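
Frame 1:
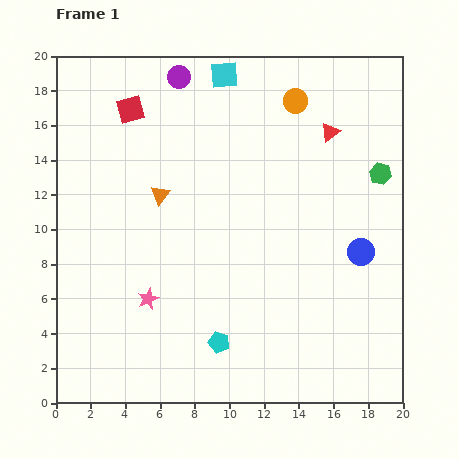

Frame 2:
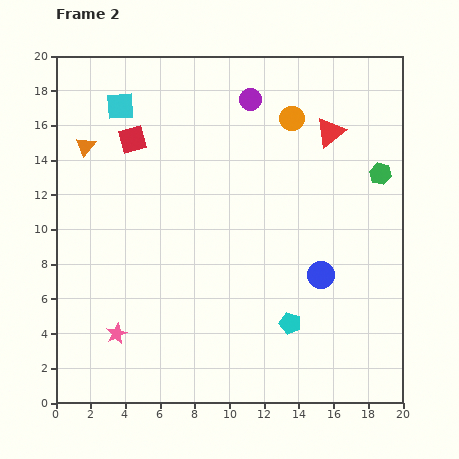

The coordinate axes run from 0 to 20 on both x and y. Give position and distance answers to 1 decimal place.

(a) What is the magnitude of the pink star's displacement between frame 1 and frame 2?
2.7

The pink star moved from (5.3, 6.0) to (3.5, 4.0), a distance of √(1.8² + 2.0²) ≈ 2.7.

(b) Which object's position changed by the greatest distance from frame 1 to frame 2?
the cyan square

(moved 6.3; next 5.1)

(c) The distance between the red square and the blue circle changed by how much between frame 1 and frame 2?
-2.2

Distance in frame 1: 15.6. Distance in frame 2: 13.4.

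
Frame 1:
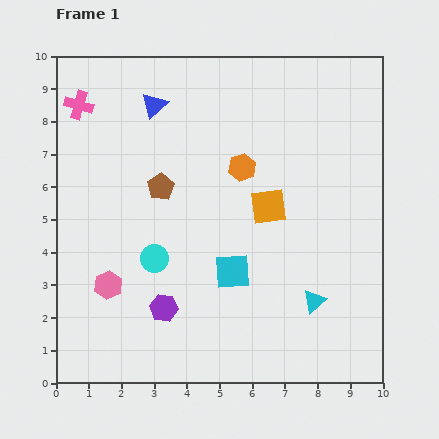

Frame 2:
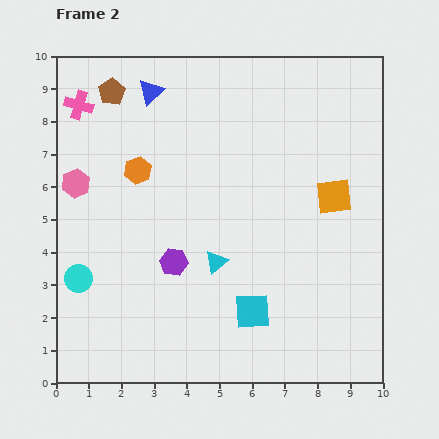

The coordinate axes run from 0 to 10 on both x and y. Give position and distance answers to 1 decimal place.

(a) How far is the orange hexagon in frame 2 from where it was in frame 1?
3.2

The orange hexagon moved from (5.7, 6.6) to (2.5, 6.5), a distance of √(3.2² + 0.1²) ≈ 3.2.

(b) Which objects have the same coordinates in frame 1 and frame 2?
the pink cross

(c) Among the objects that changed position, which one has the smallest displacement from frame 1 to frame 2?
the blue triangle

(moved 0.4)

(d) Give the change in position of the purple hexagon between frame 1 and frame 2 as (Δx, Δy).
(0.3, 1.4)

The purple hexagon was at (3.3, 2.3) in frame 1 and (3.6, 3.7) in frame 2.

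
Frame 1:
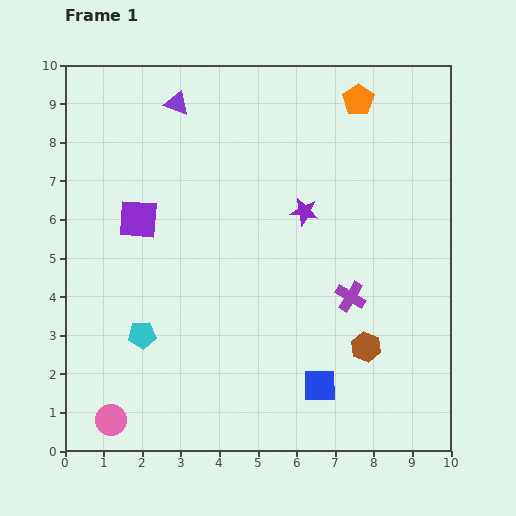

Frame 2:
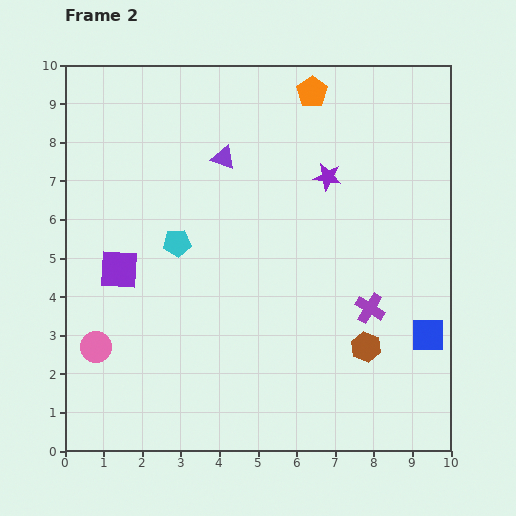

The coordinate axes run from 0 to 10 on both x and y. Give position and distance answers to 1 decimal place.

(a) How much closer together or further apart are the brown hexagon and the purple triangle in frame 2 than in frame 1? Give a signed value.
-1.9

Distance in frame 1: 8.0. Distance in frame 2: 6.1.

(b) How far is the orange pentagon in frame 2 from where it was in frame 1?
1.2

The orange pentagon moved from (7.6, 9.1) to (6.4, 9.3), a distance of √(1.2² + 0.2²) ≈ 1.2.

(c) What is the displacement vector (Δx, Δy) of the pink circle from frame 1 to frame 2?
(-0.4, 1.9)

The pink circle was at (1.2, 0.8) in frame 1 and (0.8, 2.7) in frame 2.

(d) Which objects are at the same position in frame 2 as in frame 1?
the brown hexagon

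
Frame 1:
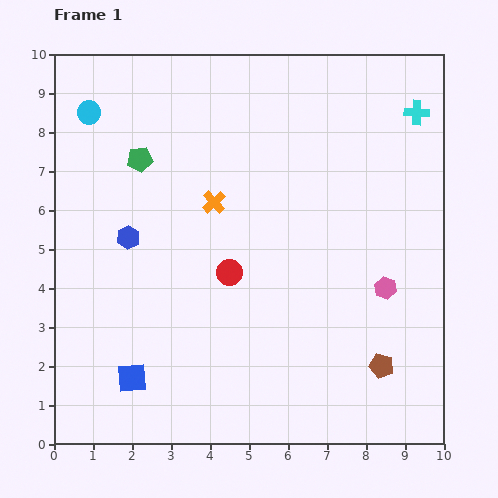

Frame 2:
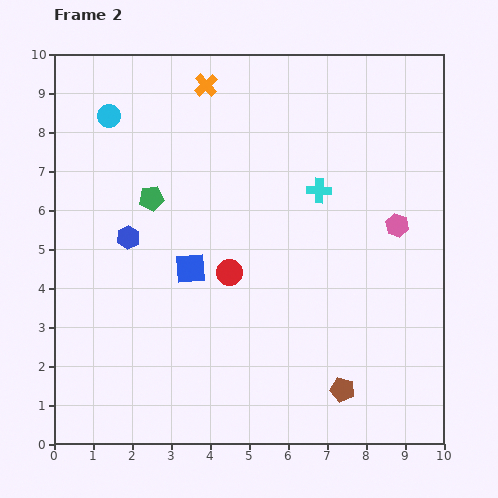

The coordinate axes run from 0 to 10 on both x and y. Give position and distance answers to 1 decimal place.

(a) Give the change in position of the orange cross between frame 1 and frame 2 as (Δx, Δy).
(-0.2, 3.0)

The orange cross was at (4.1, 6.2) in frame 1 and (3.9, 9.2) in frame 2.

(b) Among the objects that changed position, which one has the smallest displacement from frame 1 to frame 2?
the cyan circle

(moved 0.5)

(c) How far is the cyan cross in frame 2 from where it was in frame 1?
3.2

The cyan cross moved from (9.3, 8.5) to (6.8, 6.5), a distance of √(2.5² + 2.0²) ≈ 3.2.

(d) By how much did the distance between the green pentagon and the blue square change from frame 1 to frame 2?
-3.5

Distance in frame 1: 5.6. Distance in frame 2: 2.1.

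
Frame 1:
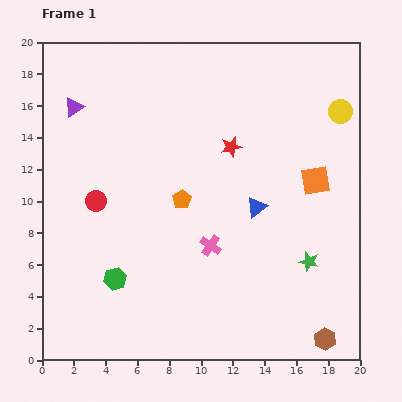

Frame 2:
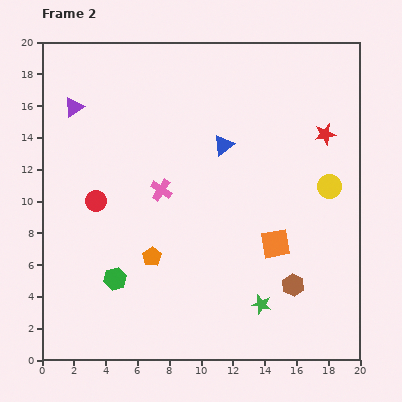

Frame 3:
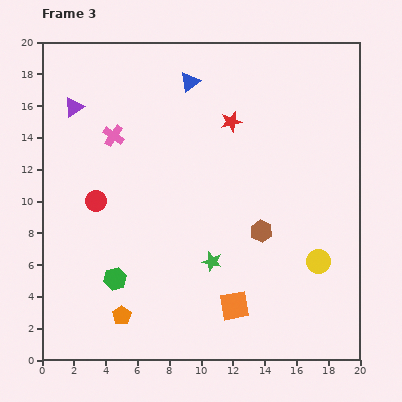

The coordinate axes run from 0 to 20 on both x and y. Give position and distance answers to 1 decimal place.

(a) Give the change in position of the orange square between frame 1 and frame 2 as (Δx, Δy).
(-2.5, -4.0)

The orange square was at (17.2, 11.3) in frame 1 and (14.7, 7.3) in frame 2.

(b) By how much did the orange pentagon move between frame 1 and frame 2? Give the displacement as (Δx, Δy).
(-1.9, -3.6)

The orange pentagon was at (8.8, 10.1) in frame 1 and (6.9, 6.5) in frame 2.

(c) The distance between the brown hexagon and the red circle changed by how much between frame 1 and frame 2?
-3.3

Distance in frame 1: 16.8. Distance in frame 2: 13.5.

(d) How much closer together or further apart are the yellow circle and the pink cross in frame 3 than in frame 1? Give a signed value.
+3.4

Distance in frame 1: 11.7. Distance in frame 3: 15.1.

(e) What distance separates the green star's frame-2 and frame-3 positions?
4.1

The green star moved from (13.8, 3.5) to (10.7, 6.2), a distance of √(3.1² + 2.7²) ≈ 4.1.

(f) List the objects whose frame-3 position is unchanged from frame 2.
the green hexagon, the purple triangle, the red circle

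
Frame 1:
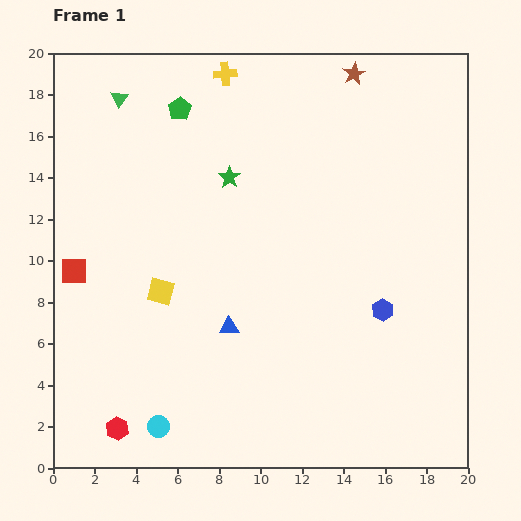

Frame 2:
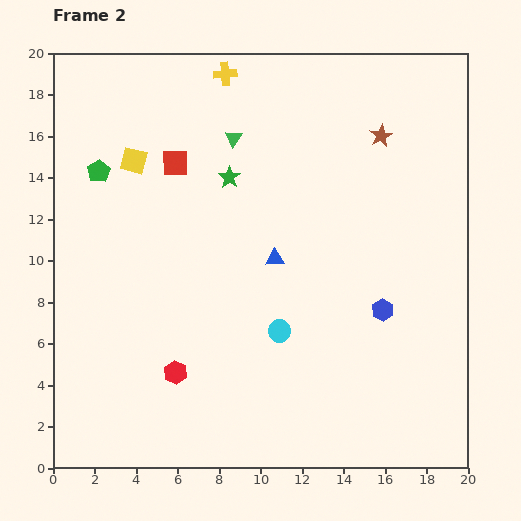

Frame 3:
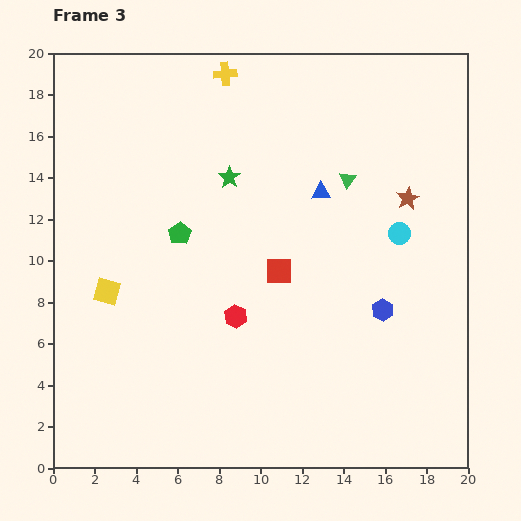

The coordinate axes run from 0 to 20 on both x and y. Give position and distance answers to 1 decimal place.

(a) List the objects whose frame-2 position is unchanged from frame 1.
the yellow cross, the green star, the blue hexagon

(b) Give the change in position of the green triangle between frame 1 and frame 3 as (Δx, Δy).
(11.0, -3.9)

The green triangle was at (3.2, 17.8) in frame 1 and (14.2, 13.9) in frame 3.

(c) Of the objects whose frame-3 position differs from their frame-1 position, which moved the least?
the yellow square

(moved 2.6)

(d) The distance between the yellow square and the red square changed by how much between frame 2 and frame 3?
+6.4

Distance in frame 2: 2.0. Distance in frame 3: 8.4.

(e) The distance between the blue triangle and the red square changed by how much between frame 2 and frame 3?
-2.3

Distance in frame 2: 6.6. Distance in frame 3: 4.3.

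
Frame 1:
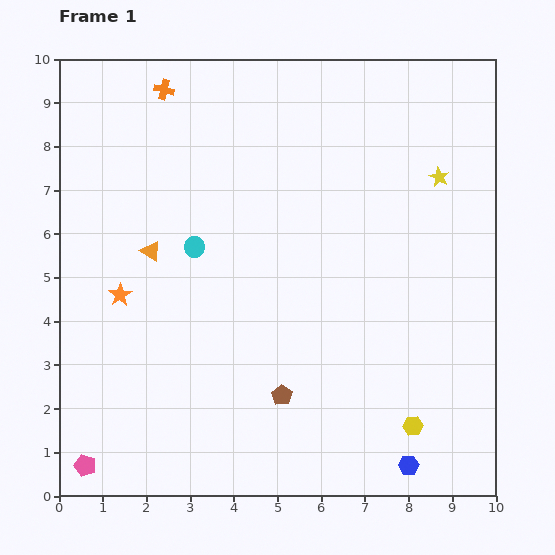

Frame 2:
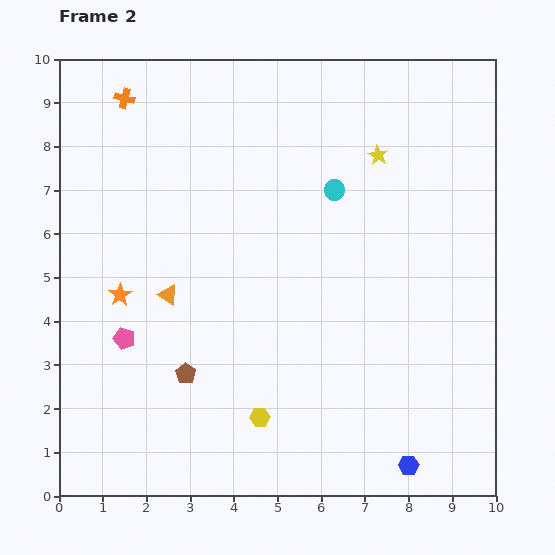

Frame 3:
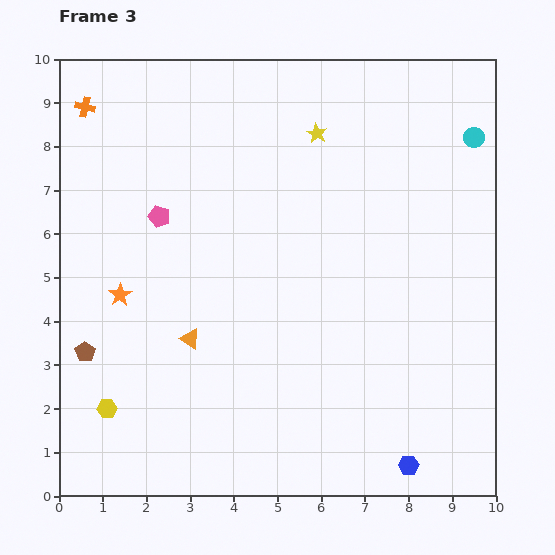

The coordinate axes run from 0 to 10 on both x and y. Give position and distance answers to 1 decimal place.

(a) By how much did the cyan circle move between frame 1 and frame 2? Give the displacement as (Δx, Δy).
(3.2, 1.3)

The cyan circle was at (3.1, 5.7) in frame 1 and (6.3, 7.0) in frame 2.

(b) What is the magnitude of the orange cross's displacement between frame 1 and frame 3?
1.8

The orange cross moved from (2.4, 9.3) to (0.6, 8.9), a distance of √(1.8² + 0.4²) ≈ 1.8.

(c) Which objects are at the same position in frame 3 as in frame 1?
the blue hexagon, the orange star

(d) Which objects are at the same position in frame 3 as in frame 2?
the blue hexagon, the orange star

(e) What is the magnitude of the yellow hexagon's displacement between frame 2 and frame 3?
3.5

The yellow hexagon moved from (4.6, 1.8) to (1.1, 2.0), a distance of √(3.5² + 0.2²) ≈ 3.5.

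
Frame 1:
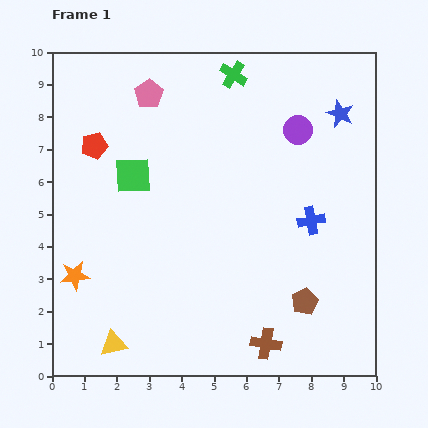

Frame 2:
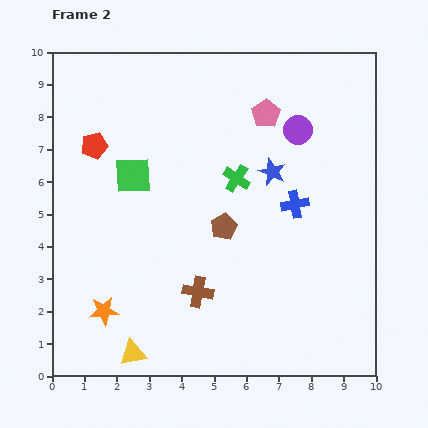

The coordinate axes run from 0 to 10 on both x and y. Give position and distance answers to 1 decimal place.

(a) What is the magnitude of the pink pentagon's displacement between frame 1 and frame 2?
3.6

The pink pentagon moved from (3.0, 8.7) to (6.6, 8.1), a distance of √(3.6² + 0.6²) ≈ 3.6.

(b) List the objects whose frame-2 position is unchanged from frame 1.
the red pentagon, the purple circle, the green square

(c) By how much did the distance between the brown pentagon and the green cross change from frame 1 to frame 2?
-5.7

Distance in frame 1: 7.3. Distance in frame 2: 1.6.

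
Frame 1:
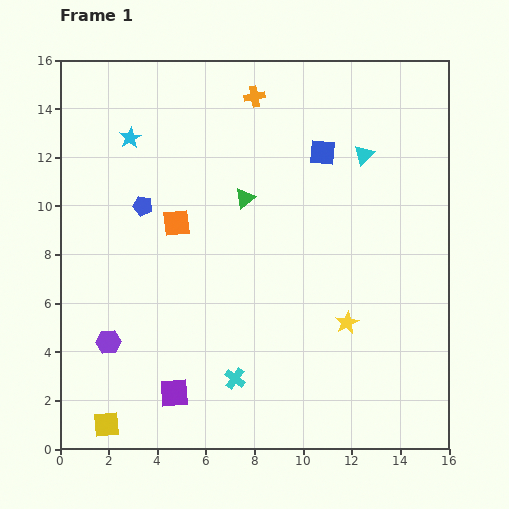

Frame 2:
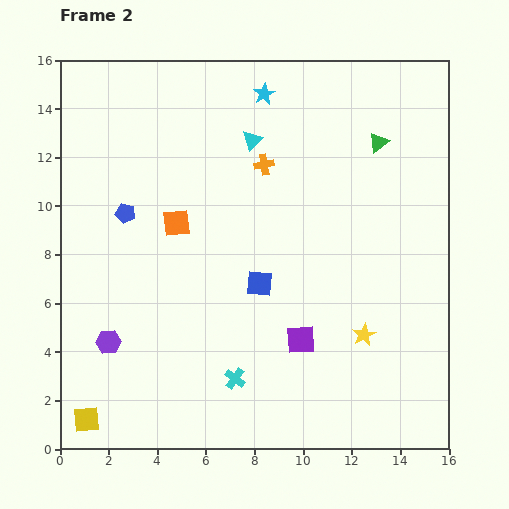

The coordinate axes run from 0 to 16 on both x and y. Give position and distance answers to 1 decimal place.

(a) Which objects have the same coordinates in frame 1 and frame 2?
the cyan cross, the orange square, the purple hexagon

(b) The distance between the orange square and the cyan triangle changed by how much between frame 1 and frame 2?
-3.6

Distance in frame 1: 8.2. Distance in frame 2: 4.6.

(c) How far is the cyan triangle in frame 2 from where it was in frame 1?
4.6

The cyan triangle moved from (12.5, 12.1) to (7.9, 12.7), a distance of √(4.6² + 0.6²) ≈ 4.6.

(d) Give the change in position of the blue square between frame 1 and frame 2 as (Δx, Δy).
(-2.6, -5.4)

The blue square was at (10.8, 12.2) in frame 1 and (8.2, 6.8) in frame 2.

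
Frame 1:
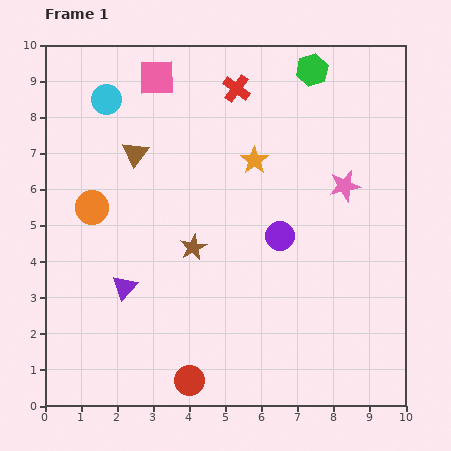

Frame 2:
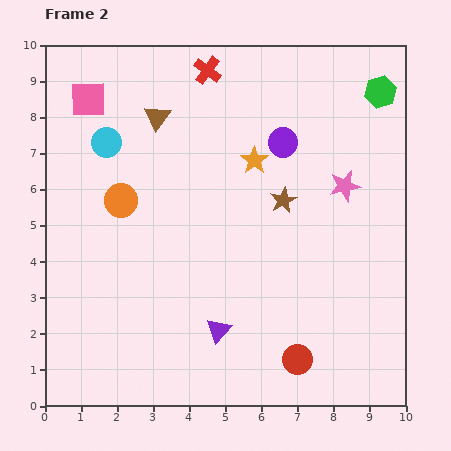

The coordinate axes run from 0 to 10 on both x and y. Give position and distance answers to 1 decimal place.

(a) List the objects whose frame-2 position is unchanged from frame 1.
the orange star, the pink star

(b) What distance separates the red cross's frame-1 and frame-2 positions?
0.9

The red cross moved from (5.3, 8.8) to (4.5, 9.3), a distance of √(0.8² + 0.5²) ≈ 0.9.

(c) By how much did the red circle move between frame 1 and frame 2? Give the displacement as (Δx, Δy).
(3.0, 0.6)

The red circle was at (4.0, 0.7) in frame 1 and (7.0, 1.3) in frame 2.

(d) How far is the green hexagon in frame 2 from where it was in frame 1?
2.0

The green hexagon moved from (7.4, 9.3) to (9.3, 8.7), a distance of √(1.9² + 0.6²) ≈ 2.0.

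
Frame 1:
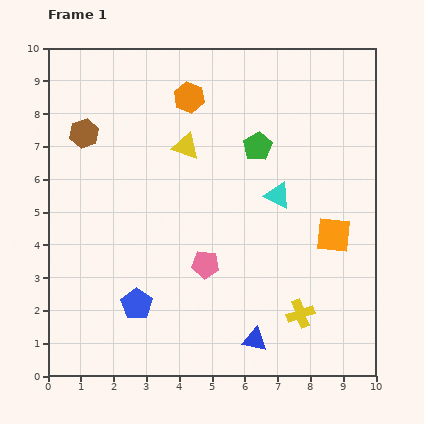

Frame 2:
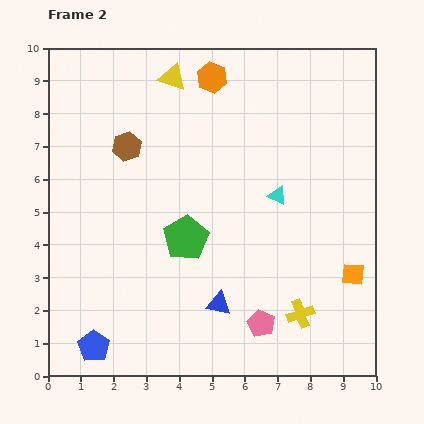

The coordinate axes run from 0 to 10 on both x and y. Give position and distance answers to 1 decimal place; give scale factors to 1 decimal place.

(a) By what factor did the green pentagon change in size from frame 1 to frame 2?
1.6×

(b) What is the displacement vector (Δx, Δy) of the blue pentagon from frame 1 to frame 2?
(-1.3, -1.3)

The blue pentagon was at (2.7, 2.2) in frame 1 and (1.4, 0.9) in frame 2.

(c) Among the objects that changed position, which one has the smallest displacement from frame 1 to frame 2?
the orange hexagon

(moved 0.9)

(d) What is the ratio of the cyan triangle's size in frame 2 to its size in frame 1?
0.7×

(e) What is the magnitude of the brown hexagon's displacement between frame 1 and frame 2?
1.4

The brown hexagon moved from (1.1, 7.4) to (2.4, 7.0), a distance of √(1.3² + 0.4²) ≈ 1.4.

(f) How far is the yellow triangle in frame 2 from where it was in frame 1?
2.1

The yellow triangle moved from (4.2, 7.0) to (3.8, 9.1), a distance of √(0.4² + 2.1²) ≈ 2.1.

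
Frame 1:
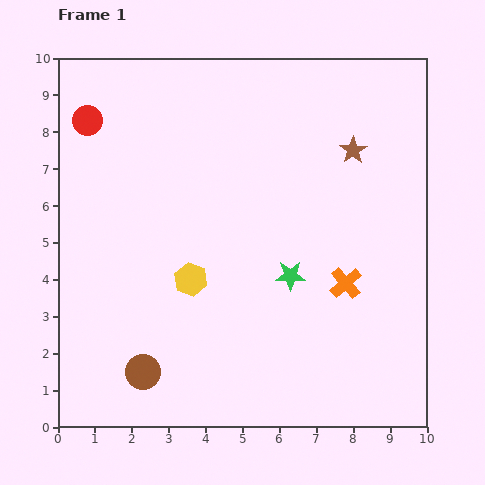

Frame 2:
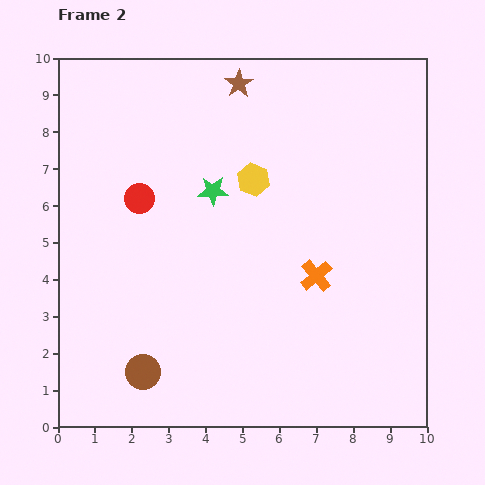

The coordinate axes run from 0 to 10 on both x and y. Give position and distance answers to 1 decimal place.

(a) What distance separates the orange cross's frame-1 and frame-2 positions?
0.8

The orange cross moved from (7.8, 3.9) to (7.0, 4.1), a distance of √(0.8² + 0.2²) ≈ 0.8.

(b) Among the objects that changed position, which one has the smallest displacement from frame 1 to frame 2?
the orange cross

(moved 0.8)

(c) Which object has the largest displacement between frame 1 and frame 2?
the brown star

(moved 3.6; next 3.2)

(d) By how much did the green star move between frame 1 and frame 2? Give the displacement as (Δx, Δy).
(-2.1, 2.3)

The green star was at (6.3, 4.1) in frame 1 and (4.2, 6.4) in frame 2.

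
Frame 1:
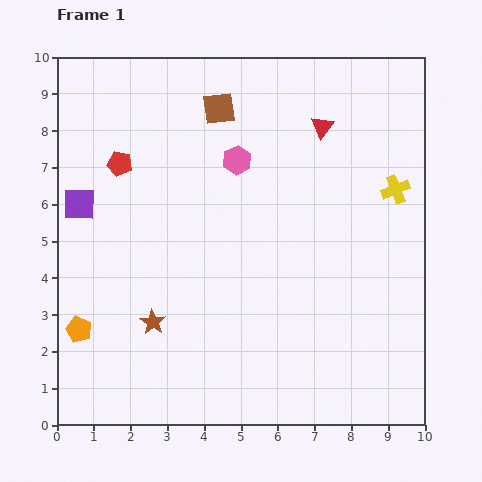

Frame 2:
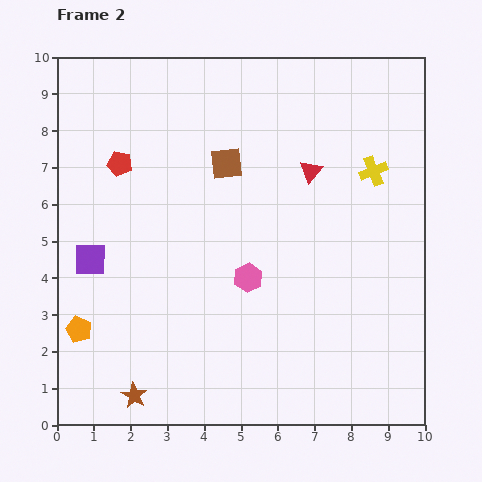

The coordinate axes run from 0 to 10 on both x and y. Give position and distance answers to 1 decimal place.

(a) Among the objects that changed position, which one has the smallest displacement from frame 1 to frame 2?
the yellow cross

(moved 0.8)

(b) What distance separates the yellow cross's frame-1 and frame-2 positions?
0.8

The yellow cross moved from (9.2, 6.4) to (8.6, 6.9), a distance of √(0.6² + 0.5²) ≈ 0.8.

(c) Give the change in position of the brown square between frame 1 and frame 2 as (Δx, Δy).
(0.2, -1.5)

The brown square was at (4.4, 8.6) in frame 1 and (4.6, 7.1) in frame 2.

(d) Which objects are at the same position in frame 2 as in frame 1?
the red pentagon, the orange pentagon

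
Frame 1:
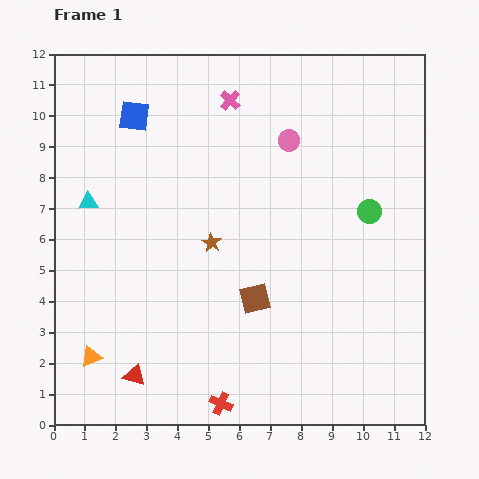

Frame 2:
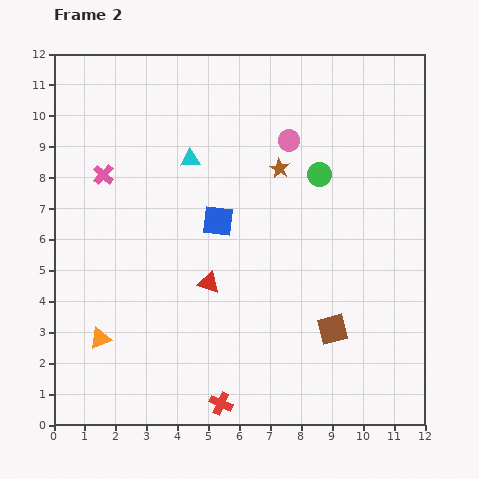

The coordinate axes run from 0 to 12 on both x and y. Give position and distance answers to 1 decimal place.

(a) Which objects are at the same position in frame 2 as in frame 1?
the red cross, the pink circle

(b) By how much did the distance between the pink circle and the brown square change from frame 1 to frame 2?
+1.1

Distance in frame 1: 5.2. Distance in frame 2: 6.3.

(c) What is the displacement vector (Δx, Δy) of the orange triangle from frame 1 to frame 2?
(0.3, 0.6)

The orange triangle was at (1.2, 2.2) in frame 1 and (1.5, 2.8) in frame 2.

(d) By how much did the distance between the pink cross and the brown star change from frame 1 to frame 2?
+1.1

Distance in frame 1: 4.6. Distance in frame 2: 5.7.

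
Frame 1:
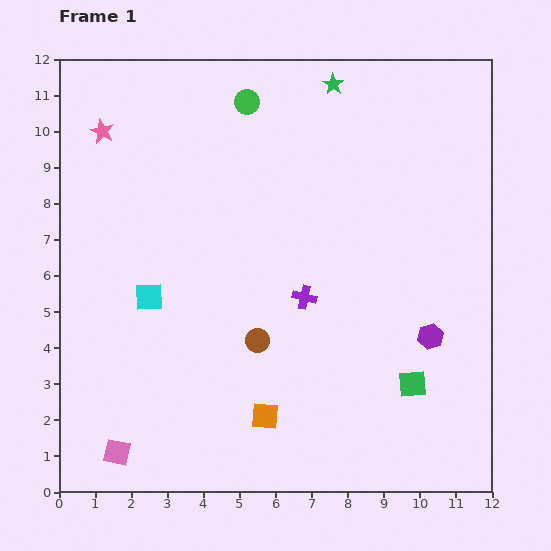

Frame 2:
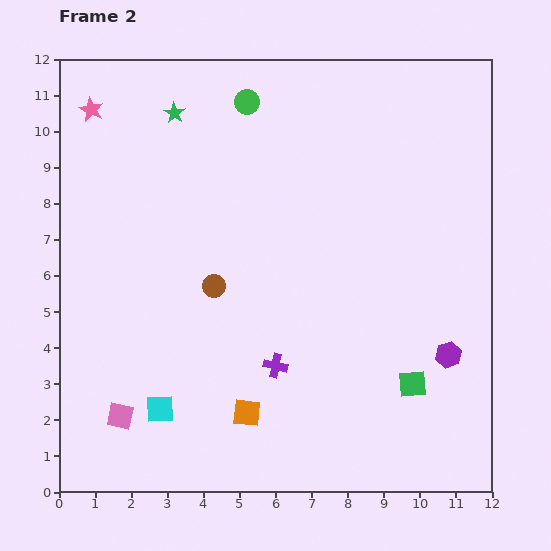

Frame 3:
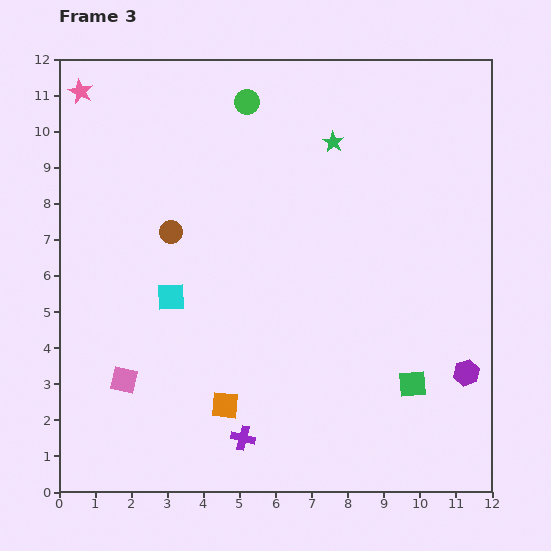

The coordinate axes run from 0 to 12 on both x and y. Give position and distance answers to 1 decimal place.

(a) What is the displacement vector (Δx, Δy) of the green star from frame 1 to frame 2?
(-4.4, -0.8)

The green star was at (7.6, 11.3) in frame 1 and (3.2, 10.5) in frame 2.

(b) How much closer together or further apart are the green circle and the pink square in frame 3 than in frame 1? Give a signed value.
-1.9

Distance in frame 1: 10.3. Distance in frame 3: 8.4.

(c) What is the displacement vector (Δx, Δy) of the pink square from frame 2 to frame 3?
(0.1, 1.0)

The pink square was at (1.7, 2.1) in frame 2 and (1.8, 3.1) in frame 3.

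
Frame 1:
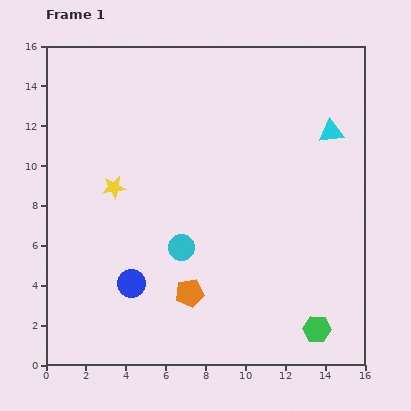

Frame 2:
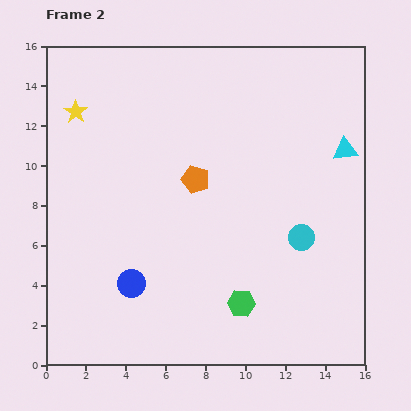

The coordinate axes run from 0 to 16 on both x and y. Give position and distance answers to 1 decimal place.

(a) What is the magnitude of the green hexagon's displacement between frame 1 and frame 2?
4.0

The green hexagon moved from (13.6, 1.8) to (9.8, 3.1), a distance of √(3.8² + 1.3²) ≈ 4.0.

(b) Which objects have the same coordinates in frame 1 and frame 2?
the blue circle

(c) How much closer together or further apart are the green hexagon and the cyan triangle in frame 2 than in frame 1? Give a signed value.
-0.6

Distance in frame 1: 9.9. Distance in frame 2: 9.3.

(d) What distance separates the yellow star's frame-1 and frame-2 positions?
4.2

The yellow star moved from (3.4, 8.9) to (1.5, 12.7), a distance of √(1.9² + 3.8²) ≈ 4.2.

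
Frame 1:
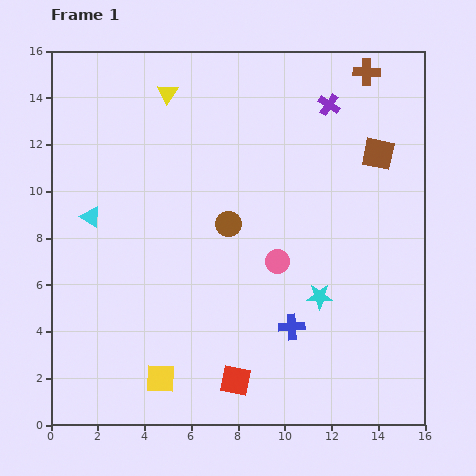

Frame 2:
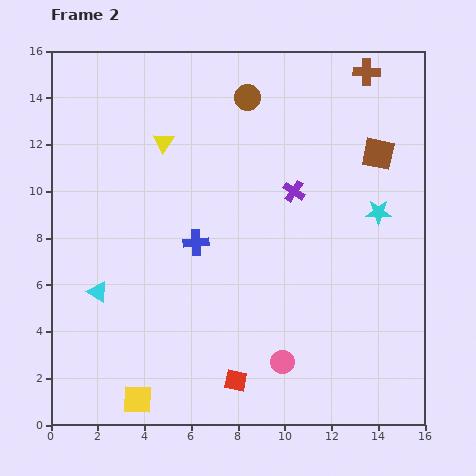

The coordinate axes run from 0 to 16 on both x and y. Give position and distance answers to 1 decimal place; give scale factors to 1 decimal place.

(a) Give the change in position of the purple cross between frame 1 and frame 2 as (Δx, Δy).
(-1.5, -3.7)

The purple cross was at (11.9, 13.7) in frame 1 and (10.4, 10.0) in frame 2.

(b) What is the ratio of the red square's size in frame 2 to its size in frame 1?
0.7×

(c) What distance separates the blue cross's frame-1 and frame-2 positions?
5.5

The blue cross moved from (10.3, 4.2) to (6.2, 7.8), a distance of √(4.1² + 3.6²) ≈ 5.5.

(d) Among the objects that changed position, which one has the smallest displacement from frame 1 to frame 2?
the yellow square

(moved 1.3)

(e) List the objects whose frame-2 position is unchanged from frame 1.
the red square, the brown square, the brown cross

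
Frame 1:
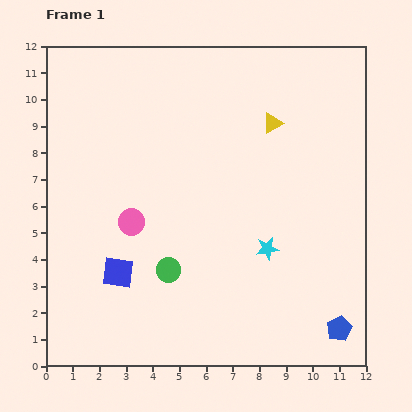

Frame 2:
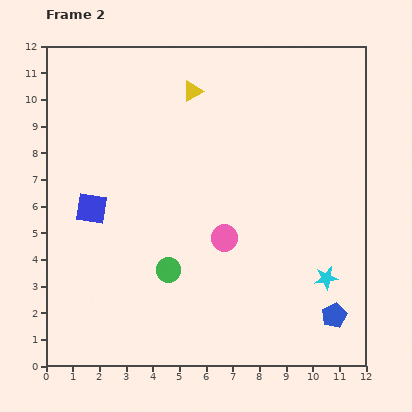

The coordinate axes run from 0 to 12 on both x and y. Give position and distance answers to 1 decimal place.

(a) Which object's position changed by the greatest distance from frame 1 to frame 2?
the pink circle

(moved 3.6; next 3.2)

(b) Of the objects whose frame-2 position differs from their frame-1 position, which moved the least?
the blue pentagon

(moved 0.5)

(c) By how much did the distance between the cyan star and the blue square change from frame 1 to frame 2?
+3.5

Distance in frame 1: 5.7. Distance in frame 2: 9.2.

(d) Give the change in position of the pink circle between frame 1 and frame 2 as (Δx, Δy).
(3.5, -0.6)

The pink circle was at (3.2, 5.4) in frame 1 and (6.7, 4.8) in frame 2.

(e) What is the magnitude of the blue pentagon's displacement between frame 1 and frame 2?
0.5

The blue pentagon moved from (11.0, 1.4) to (10.8, 1.9), a distance of √(0.2² + 0.5²) ≈ 0.5.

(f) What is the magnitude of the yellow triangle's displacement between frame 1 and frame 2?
3.2

The yellow triangle moved from (8.5, 9.1) to (5.5, 10.3), a distance of √(3.0² + 1.2²) ≈ 3.2.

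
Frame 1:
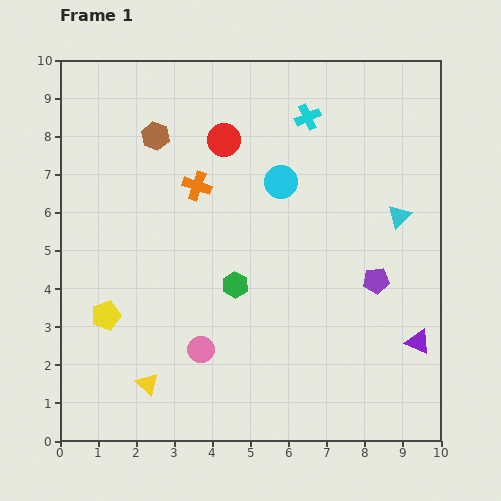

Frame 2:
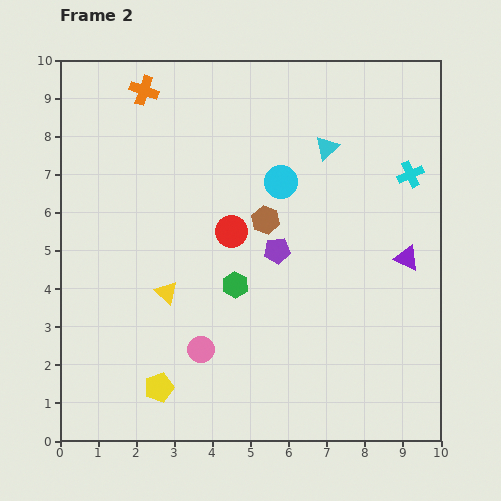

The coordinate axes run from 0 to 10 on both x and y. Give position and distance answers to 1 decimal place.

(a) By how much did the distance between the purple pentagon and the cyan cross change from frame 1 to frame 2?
-0.7

Distance in frame 1: 4.7. Distance in frame 2: 4.0.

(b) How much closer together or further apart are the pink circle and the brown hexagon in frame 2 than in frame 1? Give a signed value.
-1.9

Distance in frame 1: 5.7. Distance in frame 2: 3.8.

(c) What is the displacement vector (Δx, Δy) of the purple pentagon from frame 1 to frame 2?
(-2.6, 0.8)

The purple pentagon was at (8.3, 4.2) in frame 1 and (5.7, 5.0) in frame 2.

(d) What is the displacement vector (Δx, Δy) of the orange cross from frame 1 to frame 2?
(-1.4, 2.5)

The orange cross was at (3.6, 6.7) in frame 1 and (2.2, 9.2) in frame 2.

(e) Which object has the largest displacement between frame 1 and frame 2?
the brown hexagon

(moved 3.6; next 3.1)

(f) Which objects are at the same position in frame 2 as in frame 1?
the cyan circle, the pink circle, the green hexagon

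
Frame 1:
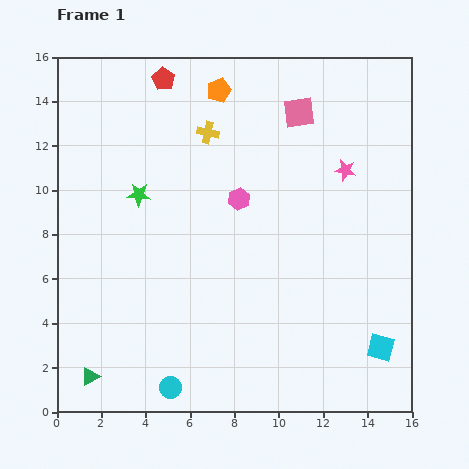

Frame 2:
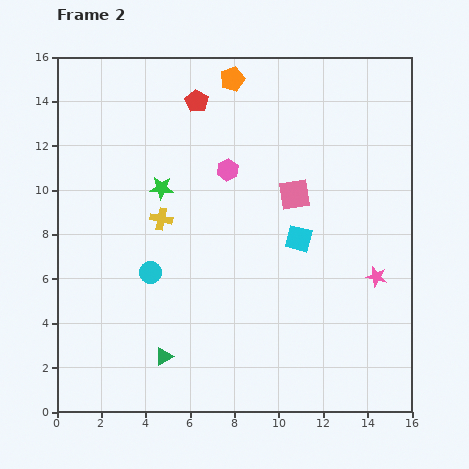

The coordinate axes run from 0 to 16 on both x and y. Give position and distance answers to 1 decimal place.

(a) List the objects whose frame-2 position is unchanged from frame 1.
none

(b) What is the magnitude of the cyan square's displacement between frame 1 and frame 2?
6.1

The cyan square moved from (14.6, 2.9) to (10.9, 7.8), a distance of √(3.7² + 4.9²) ≈ 6.1.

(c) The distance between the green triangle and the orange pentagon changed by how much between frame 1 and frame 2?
-1.2

Distance in frame 1: 14.1. Distance in frame 2: 12.9.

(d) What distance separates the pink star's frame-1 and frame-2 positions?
5.0

The pink star moved from (13.0, 10.9) to (14.4, 6.1), a distance of √(1.4² + 4.8²) ≈ 5.0.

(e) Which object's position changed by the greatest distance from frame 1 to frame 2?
the cyan square

(moved 6.1; next 5.3)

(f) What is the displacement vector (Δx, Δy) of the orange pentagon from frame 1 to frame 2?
(0.6, 0.5)

The orange pentagon was at (7.3, 14.5) in frame 1 and (7.9, 15.0) in frame 2.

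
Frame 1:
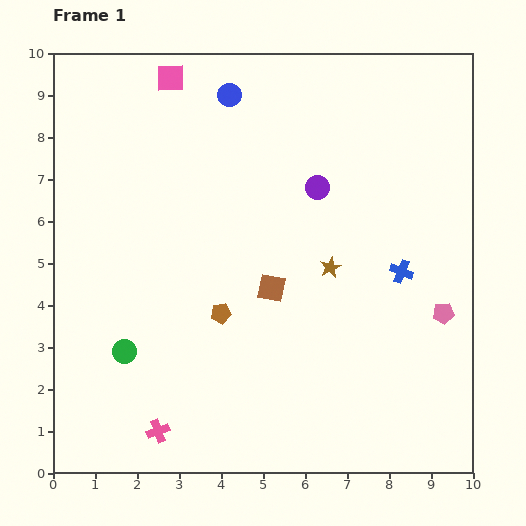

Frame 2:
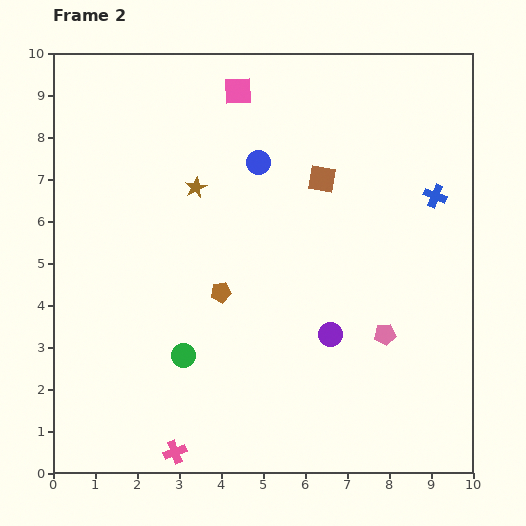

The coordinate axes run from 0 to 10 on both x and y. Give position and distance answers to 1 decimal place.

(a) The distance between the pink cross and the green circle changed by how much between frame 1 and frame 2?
+0.2

Distance in frame 1: 2.1. Distance in frame 2: 2.3.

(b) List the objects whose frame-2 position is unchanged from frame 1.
none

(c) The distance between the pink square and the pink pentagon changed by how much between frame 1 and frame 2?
-1.8

Distance in frame 1: 8.6. Distance in frame 2: 6.8.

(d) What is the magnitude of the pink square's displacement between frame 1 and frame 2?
1.6

The pink square moved from (2.8, 9.4) to (4.4, 9.1), a distance of √(1.6² + 0.3²) ≈ 1.6.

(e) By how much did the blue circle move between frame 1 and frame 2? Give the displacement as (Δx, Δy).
(0.7, -1.6)

The blue circle was at (4.2, 9.0) in frame 1 and (4.9, 7.4) in frame 2.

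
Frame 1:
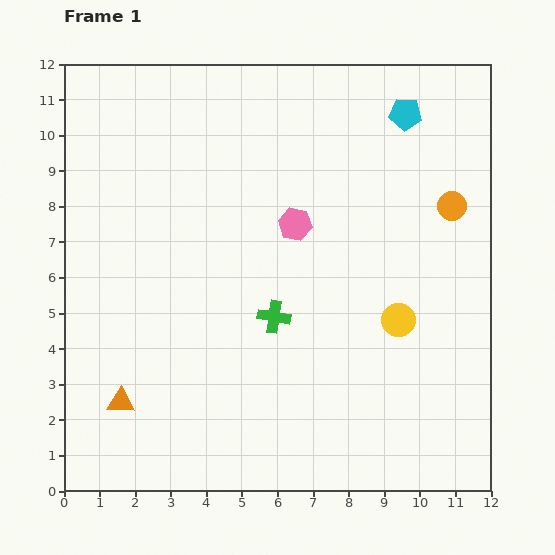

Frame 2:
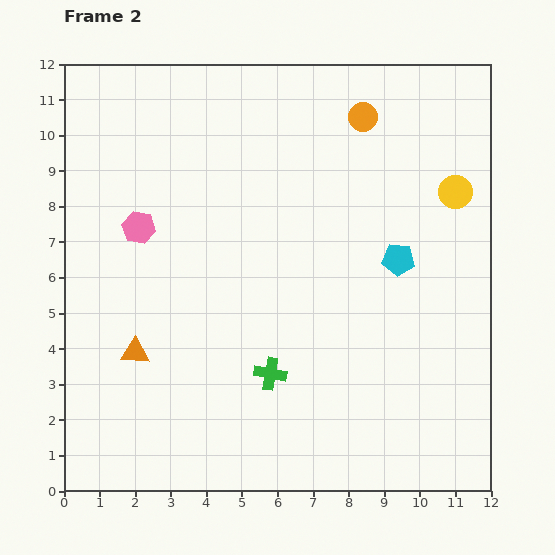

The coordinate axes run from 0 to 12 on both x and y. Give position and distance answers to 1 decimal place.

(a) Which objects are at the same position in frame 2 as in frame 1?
none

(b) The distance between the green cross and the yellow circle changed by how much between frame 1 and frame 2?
+3.8

Distance in frame 1: 3.5. Distance in frame 2: 7.3.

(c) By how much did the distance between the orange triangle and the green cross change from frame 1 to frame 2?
-1.1

Distance in frame 1: 4.9. Distance in frame 2: 3.8.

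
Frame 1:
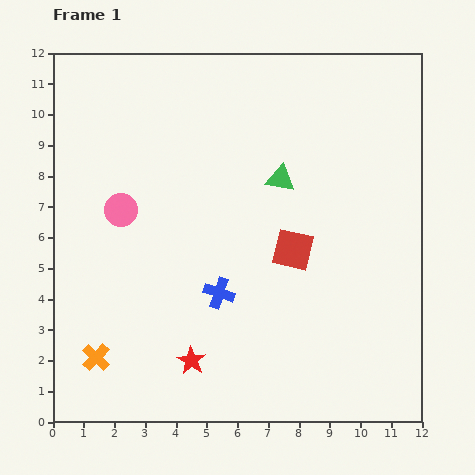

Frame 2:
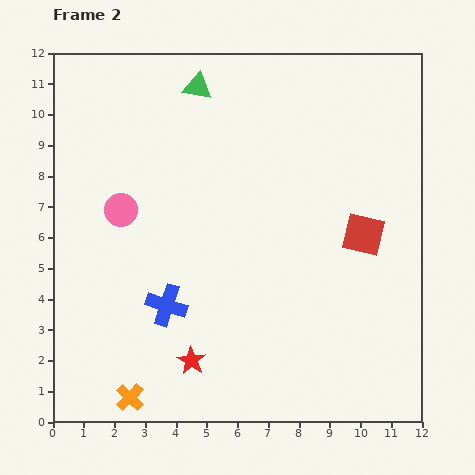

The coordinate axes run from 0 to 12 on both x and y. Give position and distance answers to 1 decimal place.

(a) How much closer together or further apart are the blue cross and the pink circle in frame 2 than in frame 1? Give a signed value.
-0.8

Distance in frame 1: 4.2. Distance in frame 2: 3.4.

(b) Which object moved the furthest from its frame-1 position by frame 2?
the green triangle

(moved 4.0; next 2.4)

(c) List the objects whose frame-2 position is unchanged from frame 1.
the red star, the pink circle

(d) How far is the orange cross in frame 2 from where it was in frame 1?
1.7

The orange cross moved from (1.4, 2.1) to (2.5, 0.8), a distance of √(1.1² + 1.3²) ≈ 1.7.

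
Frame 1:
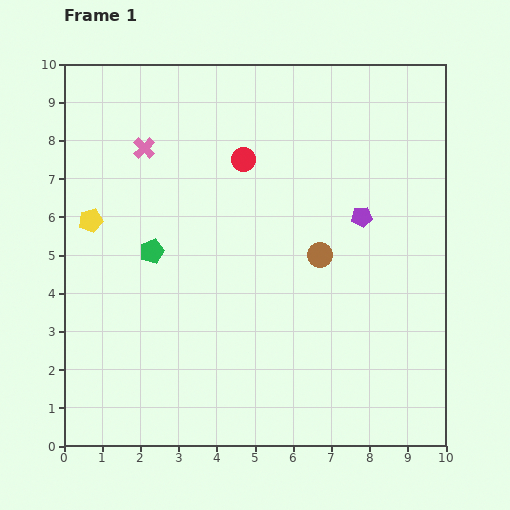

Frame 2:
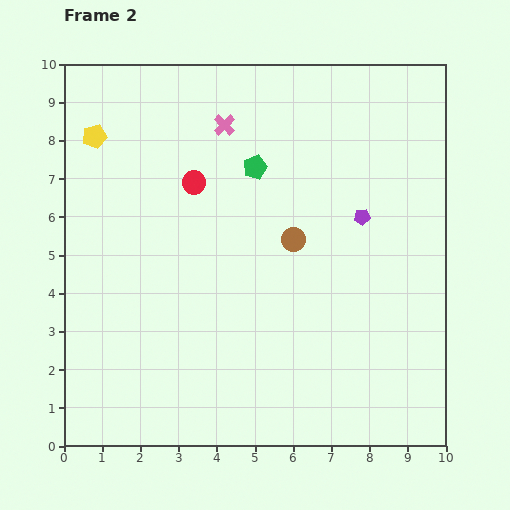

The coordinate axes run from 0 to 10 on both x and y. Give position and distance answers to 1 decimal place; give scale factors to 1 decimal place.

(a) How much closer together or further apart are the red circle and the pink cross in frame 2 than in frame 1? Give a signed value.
-0.9

Distance in frame 1: 2.6. Distance in frame 2: 1.7.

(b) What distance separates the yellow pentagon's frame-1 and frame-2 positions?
2.2

The yellow pentagon moved from (0.7, 5.9) to (0.8, 8.1), a distance of √(0.1² + 2.2²) ≈ 2.2.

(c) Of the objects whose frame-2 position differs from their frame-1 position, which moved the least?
the brown circle

(moved 0.8)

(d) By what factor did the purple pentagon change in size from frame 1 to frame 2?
0.8×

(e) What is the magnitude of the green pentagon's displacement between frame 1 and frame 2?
3.5

The green pentagon moved from (2.3, 5.1) to (5.0, 7.3), a distance of √(2.7² + 2.2²) ≈ 3.5.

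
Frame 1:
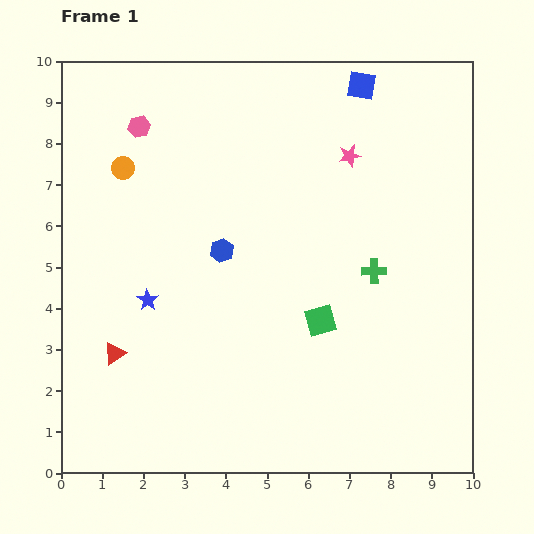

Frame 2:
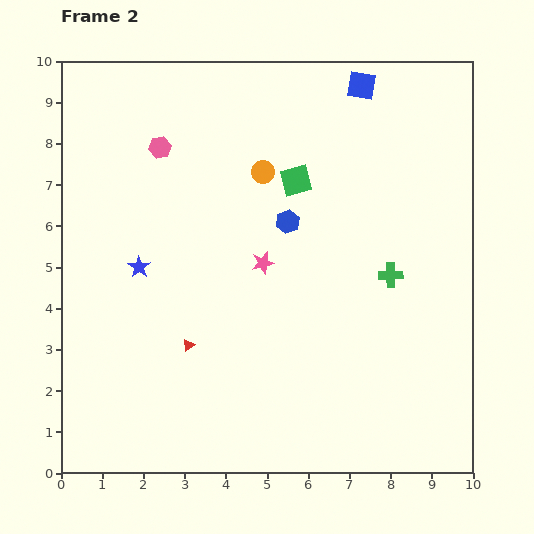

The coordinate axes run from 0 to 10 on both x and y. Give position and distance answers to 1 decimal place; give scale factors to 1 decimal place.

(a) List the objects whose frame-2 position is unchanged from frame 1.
the blue square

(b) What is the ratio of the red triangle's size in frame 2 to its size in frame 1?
0.6×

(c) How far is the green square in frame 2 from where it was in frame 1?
3.5

The green square moved from (6.3, 3.7) to (5.7, 7.1), a distance of √(0.6² + 3.4²) ≈ 3.5.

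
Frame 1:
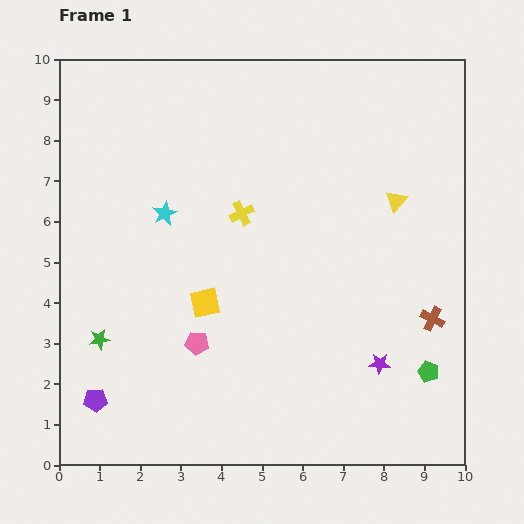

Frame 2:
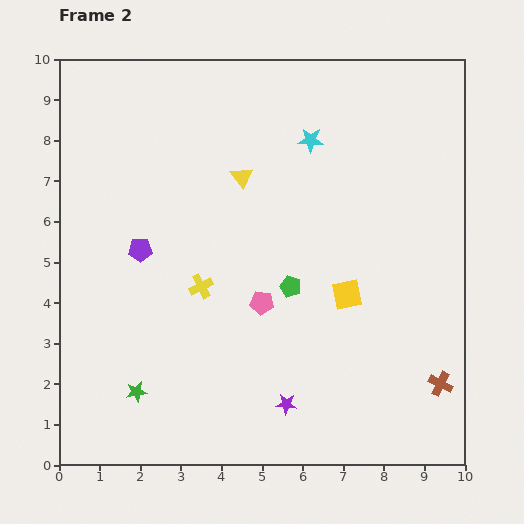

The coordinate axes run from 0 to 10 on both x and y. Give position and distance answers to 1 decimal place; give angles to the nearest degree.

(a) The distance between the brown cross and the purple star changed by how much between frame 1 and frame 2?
+2.1

Distance in frame 1: 1.7. Distance in frame 2: 3.8.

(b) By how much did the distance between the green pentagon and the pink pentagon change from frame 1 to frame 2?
-4.9

Distance in frame 1: 5.7. Distance in frame 2: 0.8.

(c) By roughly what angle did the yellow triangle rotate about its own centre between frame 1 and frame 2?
17° counter-clockwise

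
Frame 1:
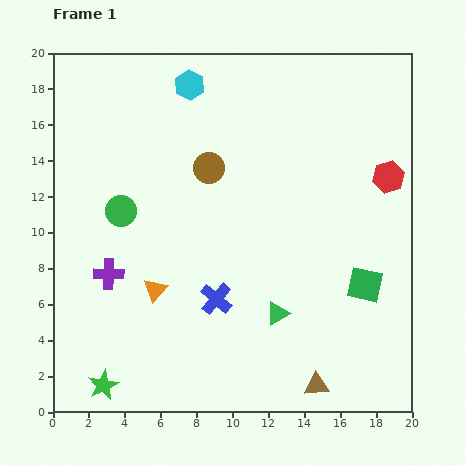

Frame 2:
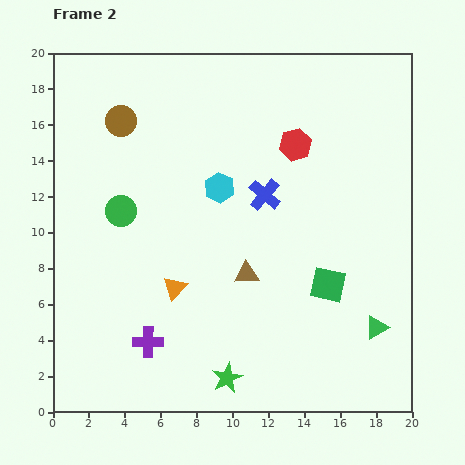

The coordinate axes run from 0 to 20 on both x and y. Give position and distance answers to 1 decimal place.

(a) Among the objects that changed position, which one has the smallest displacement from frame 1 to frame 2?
the orange triangle

(moved 1.1)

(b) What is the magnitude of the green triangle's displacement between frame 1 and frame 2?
5.6

The green triangle moved from (12.5, 5.5) to (18.0, 4.7), a distance of √(5.5² + 0.8²) ≈ 5.6.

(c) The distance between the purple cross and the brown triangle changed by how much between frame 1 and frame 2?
-6.5

Distance in frame 1: 13.2. Distance in frame 2: 6.7.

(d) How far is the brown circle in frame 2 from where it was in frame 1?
5.5

The brown circle moved from (8.7, 13.6) to (3.8, 16.2), a distance of √(4.9² + 2.6²) ≈ 5.5.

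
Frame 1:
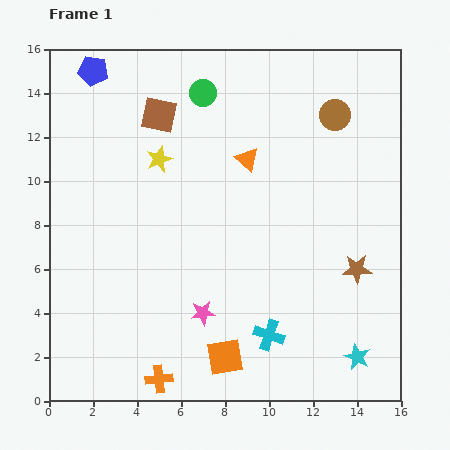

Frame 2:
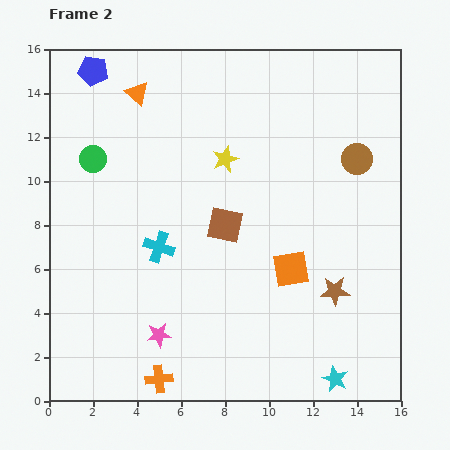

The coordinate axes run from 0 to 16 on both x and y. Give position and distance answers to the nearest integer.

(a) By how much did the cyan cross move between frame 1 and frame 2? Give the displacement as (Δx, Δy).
(-5, 4)

The cyan cross was at (10, 3) in frame 1 and (5, 7) in frame 2.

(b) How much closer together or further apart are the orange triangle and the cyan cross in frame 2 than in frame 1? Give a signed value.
-1

Distance in frame 1: 8. Distance in frame 2: 7.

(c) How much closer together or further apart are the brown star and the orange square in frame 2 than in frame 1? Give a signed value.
-5

Distance in frame 1: 7. Distance in frame 2: 2.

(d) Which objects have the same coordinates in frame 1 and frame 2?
the blue pentagon, the orange cross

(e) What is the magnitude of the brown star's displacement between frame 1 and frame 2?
1

The brown star moved from (14, 6) to (13, 5), a distance of √(1² + 1²) ≈ 1.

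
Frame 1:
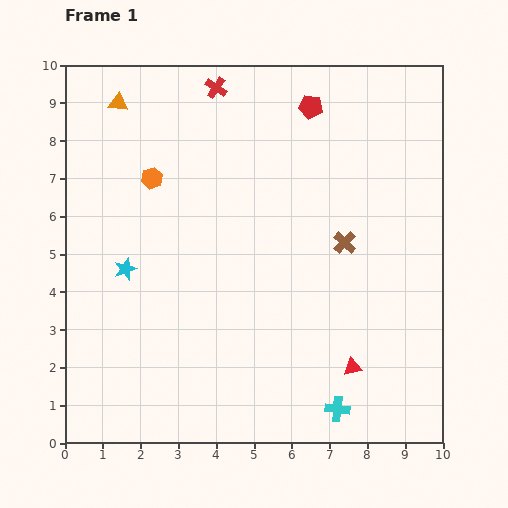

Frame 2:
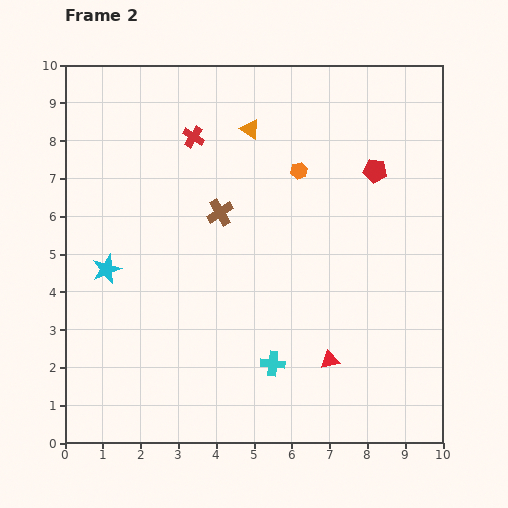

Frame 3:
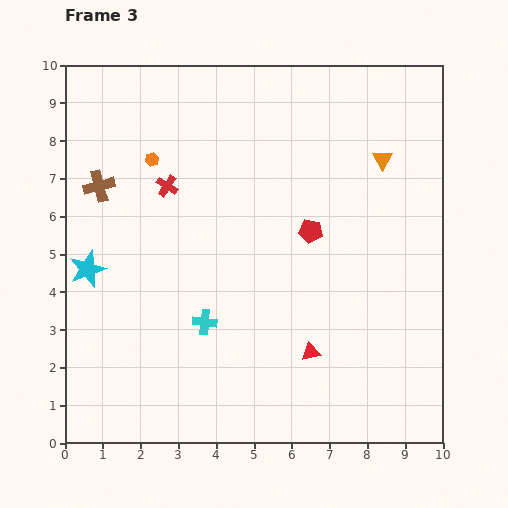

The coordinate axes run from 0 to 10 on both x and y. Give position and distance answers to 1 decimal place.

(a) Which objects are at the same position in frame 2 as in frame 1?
none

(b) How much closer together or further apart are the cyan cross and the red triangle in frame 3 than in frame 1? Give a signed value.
+1.7

Distance in frame 1: 1.2. Distance in frame 3: 2.9.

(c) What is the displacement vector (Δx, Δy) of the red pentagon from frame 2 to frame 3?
(-1.7, -1.6)

The red pentagon was at (8.2, 7.2) in frame 2 and (6.5, 5.6) in frame 3.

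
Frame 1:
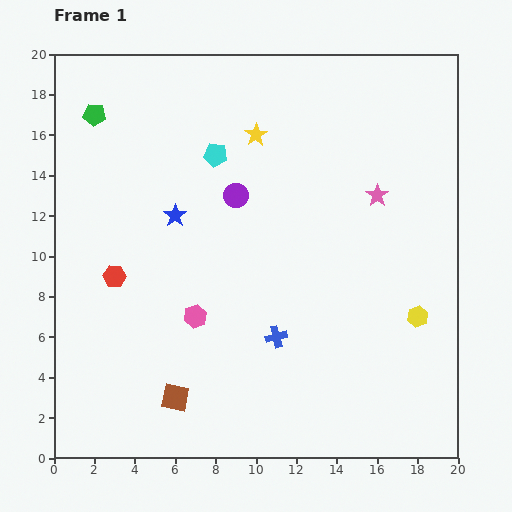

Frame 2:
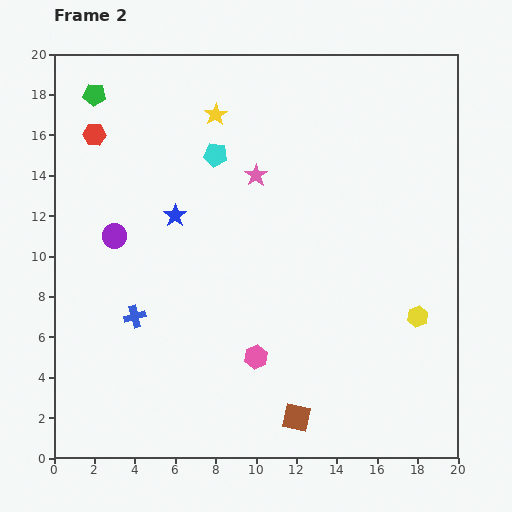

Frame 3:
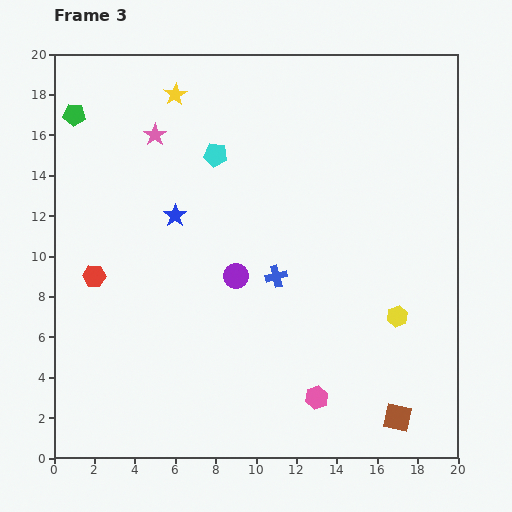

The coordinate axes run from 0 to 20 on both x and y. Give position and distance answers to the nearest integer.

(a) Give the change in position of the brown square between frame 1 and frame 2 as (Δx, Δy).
(6, -1)

The brown square was at (6, 3) in frame 1 and (12, 2) in frame 2.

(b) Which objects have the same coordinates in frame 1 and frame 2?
the blue star, the cyan pentagon, the yellow hexagon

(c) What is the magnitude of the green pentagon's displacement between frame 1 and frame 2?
1

The green pentagon moved from (2, 17) to (2, 18), a distance of √(0² + 1²) ≈ 1.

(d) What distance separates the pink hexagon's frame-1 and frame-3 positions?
7

The pink hexagon moved from (7, 7) to (13, 3), a distance of √(6² + 4²) ≈ 7.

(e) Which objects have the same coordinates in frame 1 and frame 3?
the blue star, the cyan pentagon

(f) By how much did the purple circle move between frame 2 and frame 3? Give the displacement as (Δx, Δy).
(6, -2)

The purple circle was at (3, 11) in frame 2 and (9, 9) in frame 3.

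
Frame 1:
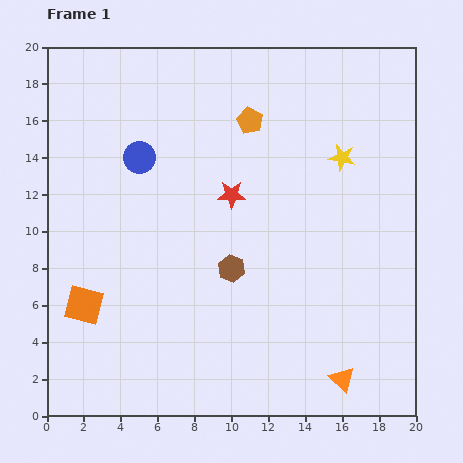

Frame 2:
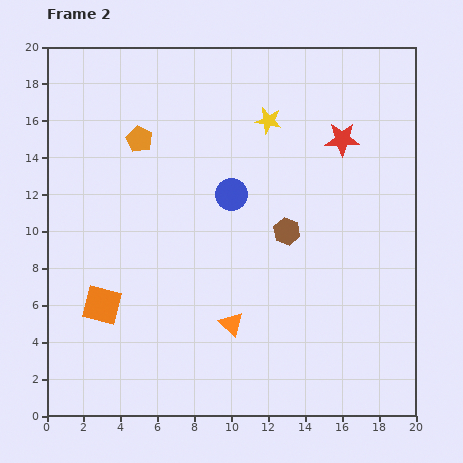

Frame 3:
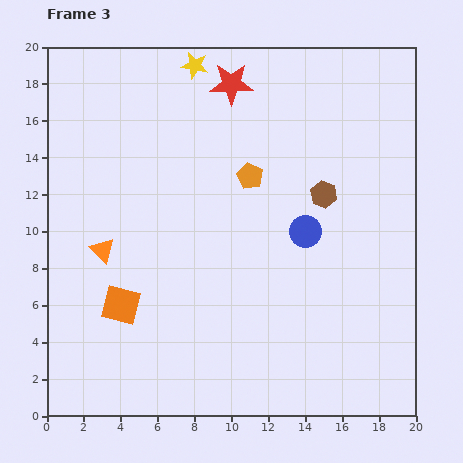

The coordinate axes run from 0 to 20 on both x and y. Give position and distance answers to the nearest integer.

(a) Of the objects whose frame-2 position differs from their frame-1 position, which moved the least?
the orange square

(moved 1)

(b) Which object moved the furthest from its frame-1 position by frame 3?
the orange triangle

(moved 15; next 10)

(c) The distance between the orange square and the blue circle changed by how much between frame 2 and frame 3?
+2

Distance in frame 2: 9. Distance in frame 3: 11.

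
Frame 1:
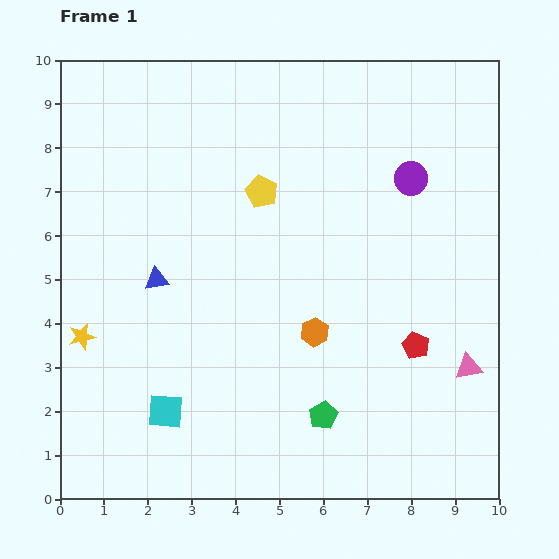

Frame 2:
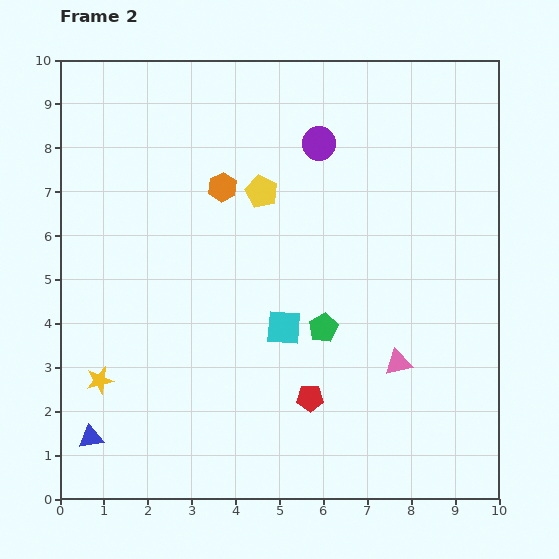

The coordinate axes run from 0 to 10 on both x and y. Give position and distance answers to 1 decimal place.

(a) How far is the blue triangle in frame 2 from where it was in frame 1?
3.9

The blue triangle moved from (2.2, 5.0) to (0.7, 1.4), a distance of √(1.5² + 3.6²) ≈ 3.9.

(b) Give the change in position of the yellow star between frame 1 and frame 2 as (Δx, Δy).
(0.4, -1.0)

The yellow star was at (0.5, 3.7) in frame 1 and (0.9, 2.7) in frame 2.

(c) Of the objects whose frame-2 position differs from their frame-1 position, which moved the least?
the yellow star

(moved 1.1)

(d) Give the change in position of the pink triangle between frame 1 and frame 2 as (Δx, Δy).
(-1.6, 0.1)

The pink triangle was at (9.3, 3.0) in frame 1 and (7.7, 3.1) in frame 2.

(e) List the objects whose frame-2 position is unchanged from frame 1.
the yellow pentagon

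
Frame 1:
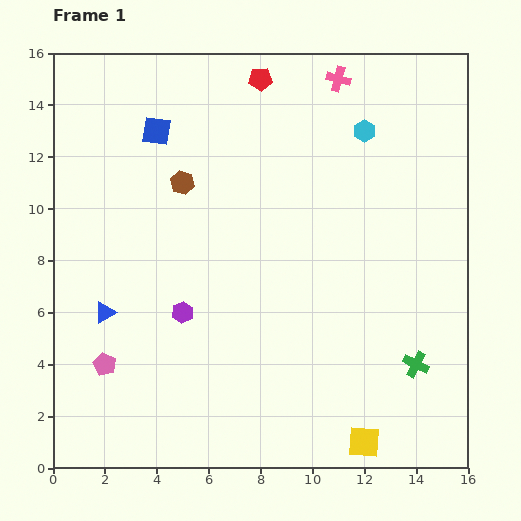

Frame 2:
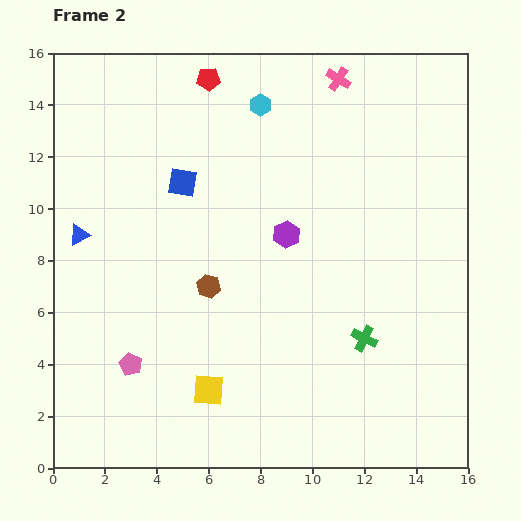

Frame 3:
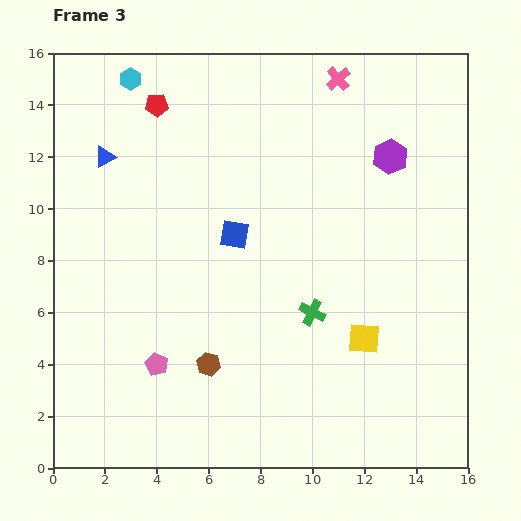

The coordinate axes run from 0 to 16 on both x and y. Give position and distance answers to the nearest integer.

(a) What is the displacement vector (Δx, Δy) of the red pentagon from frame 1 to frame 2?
(-2, 0)

The red pentagon was at (8, 15) in frame 1 and (6, 15) in frame 2.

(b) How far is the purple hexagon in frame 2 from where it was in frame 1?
5

The purple hexagon moved from (5, 6) to (9, 9), a distance of √(4² + 3²) ≈ 5.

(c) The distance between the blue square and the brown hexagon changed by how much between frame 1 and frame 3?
+3

Distance in frame 1: 2. Distance in frame 3: 5.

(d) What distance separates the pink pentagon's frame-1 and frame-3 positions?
2

The pink pentagon moved from (2, 4) to (4, 4), a distance of √(2² + 0²) ≈ 2.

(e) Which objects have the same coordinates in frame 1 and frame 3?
the pink cross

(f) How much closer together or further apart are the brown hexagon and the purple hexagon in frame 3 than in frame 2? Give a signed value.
+7

Distance in frame 2: 4. Distance in frame 3: 11.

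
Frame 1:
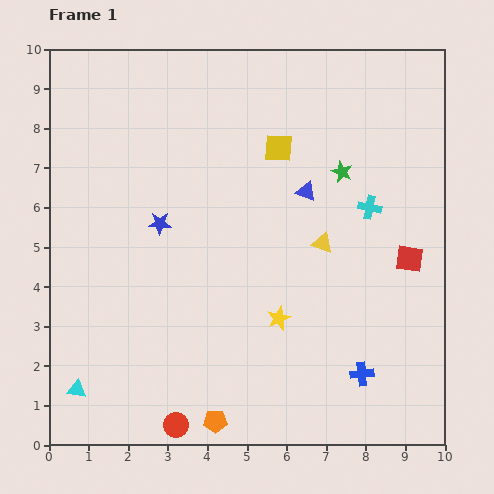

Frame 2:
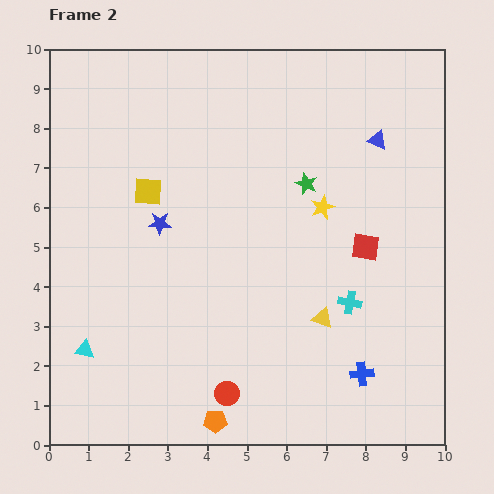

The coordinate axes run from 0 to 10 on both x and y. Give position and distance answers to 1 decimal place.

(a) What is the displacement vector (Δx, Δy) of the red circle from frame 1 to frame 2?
(1.3, 0.8)

The red circle was at (3.2, 0.5) in frame 1 and (4.5, 1.3) in frame 2.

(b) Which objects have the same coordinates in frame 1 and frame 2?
the blue cross, the blue star, the orange pentagon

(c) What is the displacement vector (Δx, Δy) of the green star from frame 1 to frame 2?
(-0.9, -0.3)

The green star was at (7.4, 6.9) in frame 1 and (6.5, 6.6) in frame 2.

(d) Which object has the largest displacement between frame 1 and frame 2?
the yellow square

(moved 3.5; next 3.0)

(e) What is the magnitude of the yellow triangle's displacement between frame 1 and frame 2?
1.9

The yellow triangle moved from (6.9, 5.1) to (6.9, 3.2), a distance of √(0.0² + 1.9²) ≈ 1.9.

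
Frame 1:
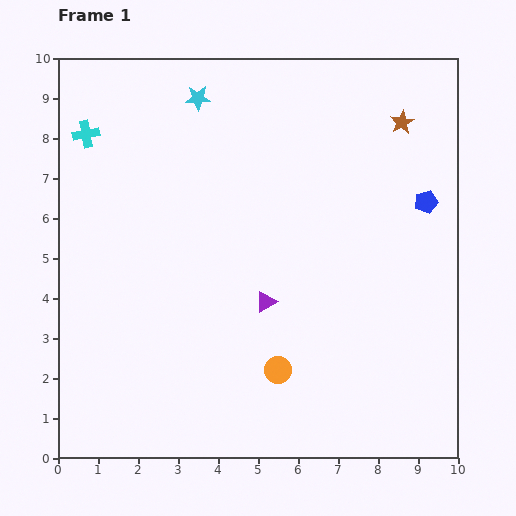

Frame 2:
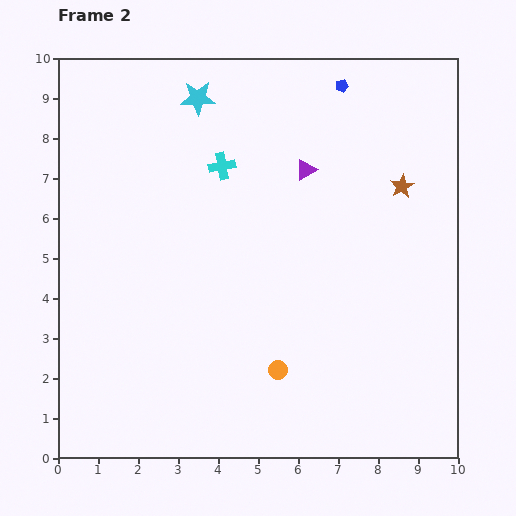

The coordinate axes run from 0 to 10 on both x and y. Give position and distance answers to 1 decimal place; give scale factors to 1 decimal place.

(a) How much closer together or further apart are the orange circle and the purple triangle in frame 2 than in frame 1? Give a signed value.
+3.3

Distance in frame 1: 1.7. Distance in frame 2: 5.0.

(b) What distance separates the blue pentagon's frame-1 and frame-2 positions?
3.6

The blue pentagon moved from (9.2, 6.4) to (7.1, 9.3), a distance of √(2.1² + 2.9²) ≈ 3.6.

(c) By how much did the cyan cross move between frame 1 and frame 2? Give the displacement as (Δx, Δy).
(3.4, -0.8)

The cyan cross was at (0.7, 8.1) in frame 1 and (4.1, 7.3) in frame 2.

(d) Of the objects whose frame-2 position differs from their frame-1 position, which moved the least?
the brown star

(moved 1.6)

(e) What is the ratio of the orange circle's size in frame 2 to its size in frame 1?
0.7×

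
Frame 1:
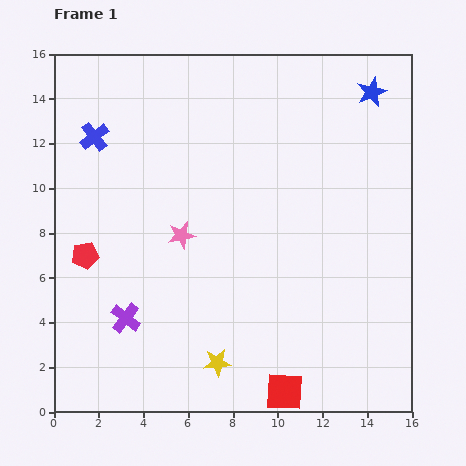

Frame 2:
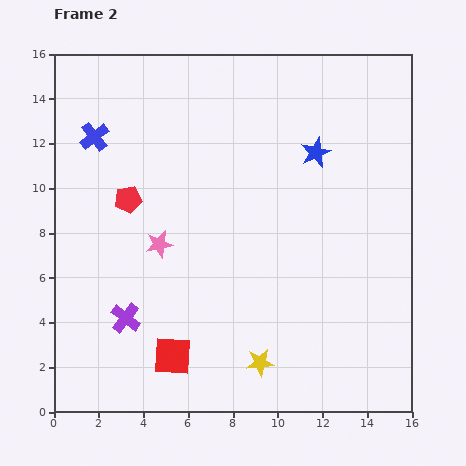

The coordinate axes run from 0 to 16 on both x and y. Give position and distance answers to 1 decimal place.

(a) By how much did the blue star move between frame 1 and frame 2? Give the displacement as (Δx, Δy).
(-2.5, -2.7)

The blue star was at (14.2, 14.3) in frame 1 and (11.7, 11.6) in frame 2.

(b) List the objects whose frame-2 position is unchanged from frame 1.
the purple cross, the blue cross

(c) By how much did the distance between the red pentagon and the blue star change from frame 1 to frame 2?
-6.0

Distance in frame 1: 14.7. Distance in frame 2: 8.7.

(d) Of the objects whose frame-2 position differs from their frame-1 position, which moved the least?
the pink star

(moved 1.1)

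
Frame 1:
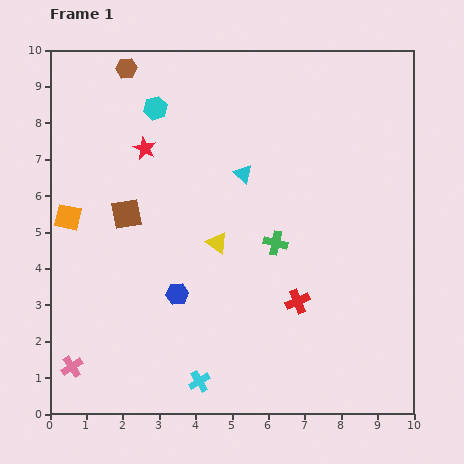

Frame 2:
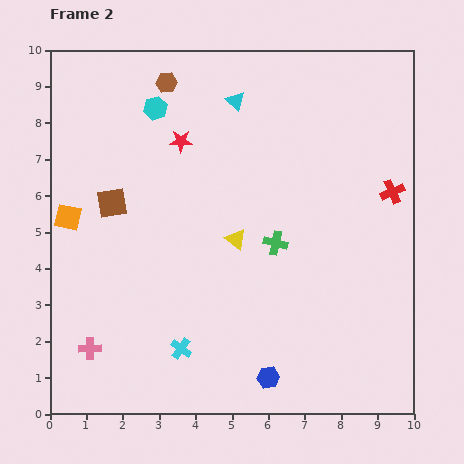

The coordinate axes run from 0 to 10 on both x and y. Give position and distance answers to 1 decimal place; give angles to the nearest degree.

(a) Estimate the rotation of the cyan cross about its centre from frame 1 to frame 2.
23° counter-clockwise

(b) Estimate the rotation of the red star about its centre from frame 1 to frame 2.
27° counter-clockwise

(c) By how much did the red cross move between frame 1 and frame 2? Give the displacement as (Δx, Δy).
(2.6, 3.0)

The red cross was at (6.8, 3.1) in frame 1 and (9.4, 6.1) in frame 2.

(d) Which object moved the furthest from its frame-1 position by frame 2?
the red cross

(moved 4.0; next 3.4)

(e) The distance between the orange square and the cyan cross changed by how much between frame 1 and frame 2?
-1.0

Distance in frame 1: 5.8. Distance in frame 2: 4.8.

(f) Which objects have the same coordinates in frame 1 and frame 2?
the cyan hexagon, the green cross, the orange square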